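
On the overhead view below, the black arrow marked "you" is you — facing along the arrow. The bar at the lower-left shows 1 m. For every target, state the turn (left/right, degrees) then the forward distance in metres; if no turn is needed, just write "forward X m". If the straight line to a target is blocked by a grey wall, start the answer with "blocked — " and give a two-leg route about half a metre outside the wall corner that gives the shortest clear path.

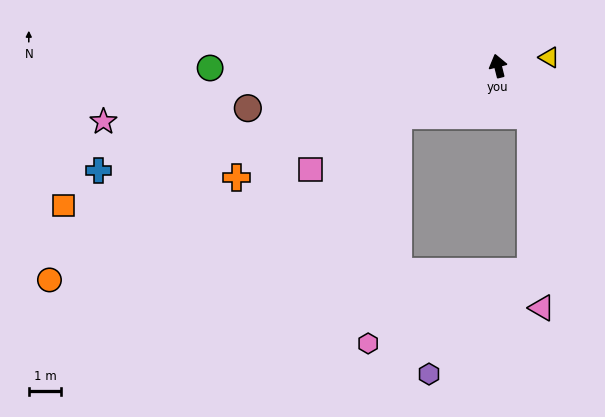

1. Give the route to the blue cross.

turn left 91°, forward 12.8 m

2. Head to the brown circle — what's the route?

turn left 86°, forward 7.9 m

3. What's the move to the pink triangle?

blocked — turn right 160°, forward 1.8 m, then turn right 31°, forward 6.0 m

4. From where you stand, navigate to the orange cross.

turn left 99°, forward 8.8 m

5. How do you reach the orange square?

turn left 94°, forward 14.1 m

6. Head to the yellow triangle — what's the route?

turn right 95°, forward 1.6 m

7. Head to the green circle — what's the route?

turn left 76°, forward 8.9 m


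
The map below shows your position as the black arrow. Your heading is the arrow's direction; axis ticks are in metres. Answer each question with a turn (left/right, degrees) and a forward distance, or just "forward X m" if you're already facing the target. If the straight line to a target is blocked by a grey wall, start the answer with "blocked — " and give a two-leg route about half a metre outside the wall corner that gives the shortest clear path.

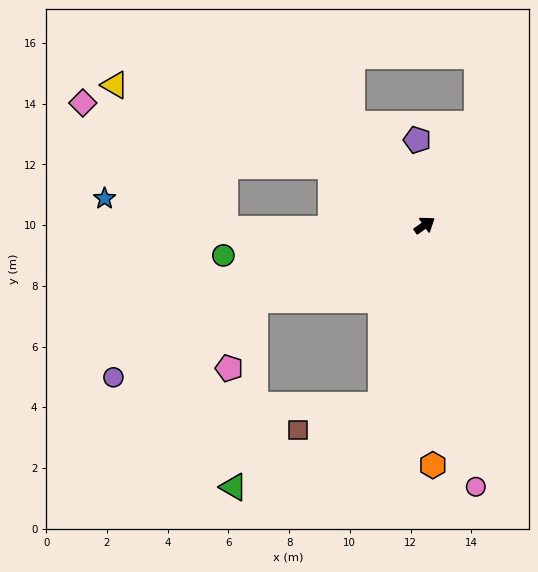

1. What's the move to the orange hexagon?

turn right 123°, forward 7.9 m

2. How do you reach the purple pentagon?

turn left 60°, forward 2.8 m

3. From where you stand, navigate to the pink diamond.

blocked — turn left 113°, forward 3.6 m, then turn left 18°, forward 8.4 m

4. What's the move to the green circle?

turn left 154°, forward 6.7 m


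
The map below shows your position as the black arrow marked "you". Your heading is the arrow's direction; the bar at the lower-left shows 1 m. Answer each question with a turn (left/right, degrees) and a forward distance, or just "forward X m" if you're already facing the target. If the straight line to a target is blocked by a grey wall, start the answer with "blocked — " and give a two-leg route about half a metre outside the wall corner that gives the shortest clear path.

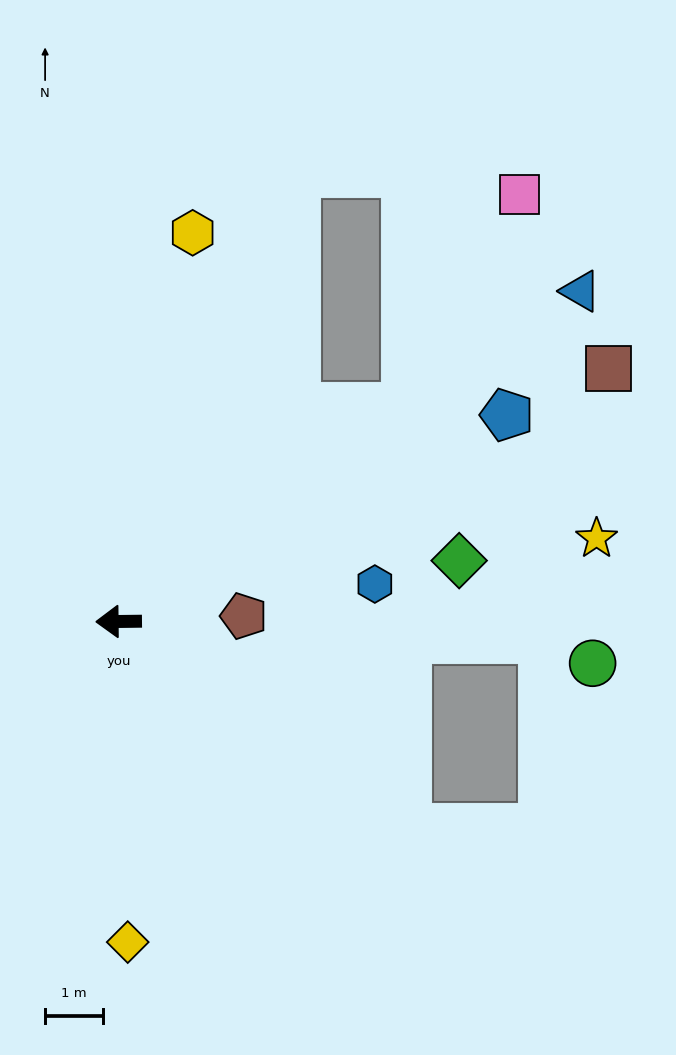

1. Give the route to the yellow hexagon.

turn right 101°, forward 6.9 m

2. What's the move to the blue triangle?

turn right 145°, forward 9.9 m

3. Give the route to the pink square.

blocked — turn right 144°, forward 6.2 m, then turn left 25°, forward 4.2 m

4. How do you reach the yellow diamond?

turn left 91°, forward 5.6 m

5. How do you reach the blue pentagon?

turn right 153°, forward 7.7 m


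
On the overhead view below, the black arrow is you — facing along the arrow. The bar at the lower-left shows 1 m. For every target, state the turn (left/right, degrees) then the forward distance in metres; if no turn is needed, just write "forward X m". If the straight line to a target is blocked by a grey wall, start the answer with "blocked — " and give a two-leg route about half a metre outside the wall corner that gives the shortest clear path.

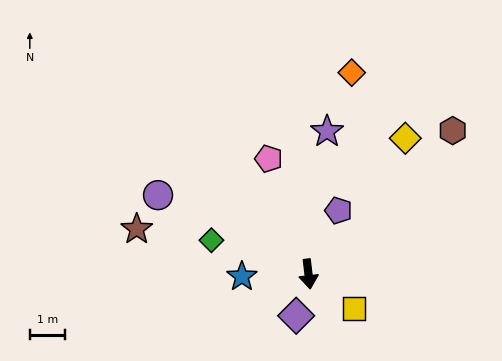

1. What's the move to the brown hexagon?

turn left 128°, forward 5.8 m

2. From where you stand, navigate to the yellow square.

turn left 46°, forward 1.6 m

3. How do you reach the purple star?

turn left 166°, forward 4.1 m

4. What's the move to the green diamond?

turn right 116°, forward 2.9 m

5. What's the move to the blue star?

turn right 95°, forward 1.9 m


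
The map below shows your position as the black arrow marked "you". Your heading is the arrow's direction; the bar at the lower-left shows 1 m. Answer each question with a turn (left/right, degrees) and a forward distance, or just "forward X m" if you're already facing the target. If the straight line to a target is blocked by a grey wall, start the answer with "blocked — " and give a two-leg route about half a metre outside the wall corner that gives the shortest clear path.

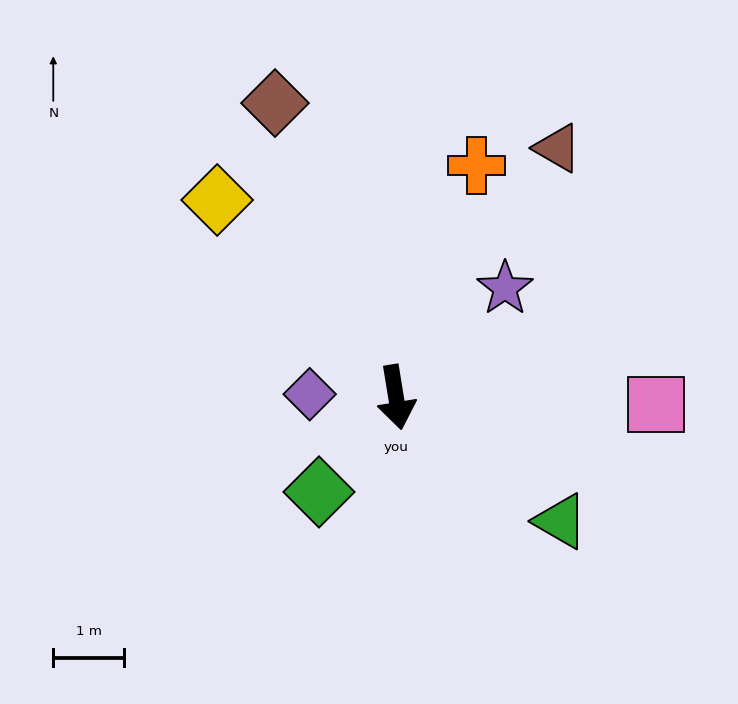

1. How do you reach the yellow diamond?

turn right 147°, forward 3.8 m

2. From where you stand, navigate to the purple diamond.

turn right 101°, forward 1.2 m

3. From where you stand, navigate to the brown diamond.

turn right 167°, forward 4.5 m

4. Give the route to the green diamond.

turn right 48°, forward 1.7 m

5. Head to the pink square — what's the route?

turn left 79°, forward 3.7 m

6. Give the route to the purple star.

turn left 126°, forward 2.2 m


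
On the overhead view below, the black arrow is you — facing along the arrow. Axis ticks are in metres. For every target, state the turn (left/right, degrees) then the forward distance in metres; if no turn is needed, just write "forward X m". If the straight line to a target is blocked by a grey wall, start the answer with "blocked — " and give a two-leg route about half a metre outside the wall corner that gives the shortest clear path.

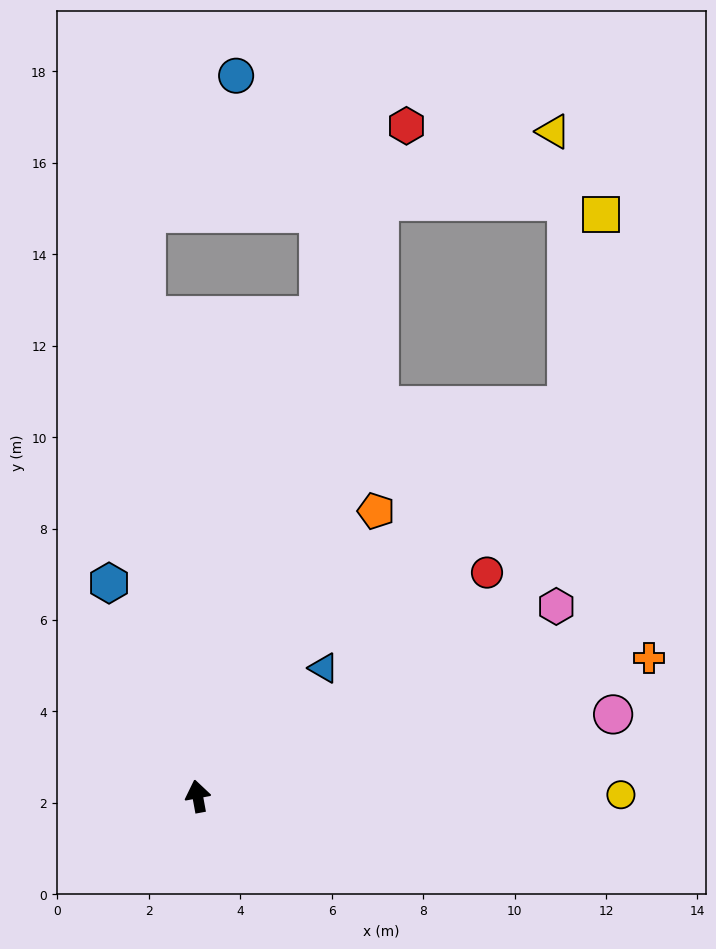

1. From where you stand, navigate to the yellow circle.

turn right 100°, forward 9.3 m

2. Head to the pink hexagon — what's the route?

turn right 73°, forward 8.9 m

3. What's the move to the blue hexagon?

turn left 12°, forward 5.0 m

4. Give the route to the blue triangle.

turn right 55°, forward 3.9 m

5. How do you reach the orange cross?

turn right 83°, forward 10.3 m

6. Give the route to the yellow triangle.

blocked — turn right 27°, forward 13.6 m, then turn right 52°, forward 4.1 m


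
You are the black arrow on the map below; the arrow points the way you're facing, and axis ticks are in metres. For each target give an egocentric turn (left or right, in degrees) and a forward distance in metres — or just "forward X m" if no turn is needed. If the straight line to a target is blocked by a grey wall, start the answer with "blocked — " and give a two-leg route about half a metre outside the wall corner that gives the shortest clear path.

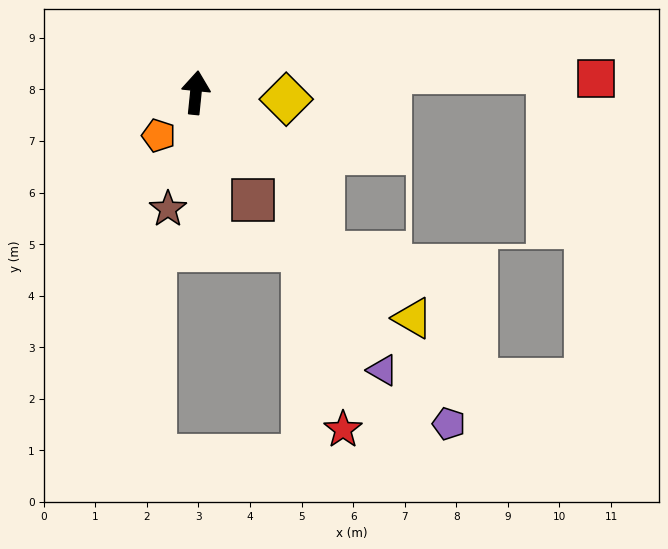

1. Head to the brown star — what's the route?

turn left 172°, forward 2.3 m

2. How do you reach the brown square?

turn right 146°, forward 2.4 m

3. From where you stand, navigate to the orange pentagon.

turn left 145°, forward 1.1 m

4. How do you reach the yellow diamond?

turn right 88°, forward 1.8 m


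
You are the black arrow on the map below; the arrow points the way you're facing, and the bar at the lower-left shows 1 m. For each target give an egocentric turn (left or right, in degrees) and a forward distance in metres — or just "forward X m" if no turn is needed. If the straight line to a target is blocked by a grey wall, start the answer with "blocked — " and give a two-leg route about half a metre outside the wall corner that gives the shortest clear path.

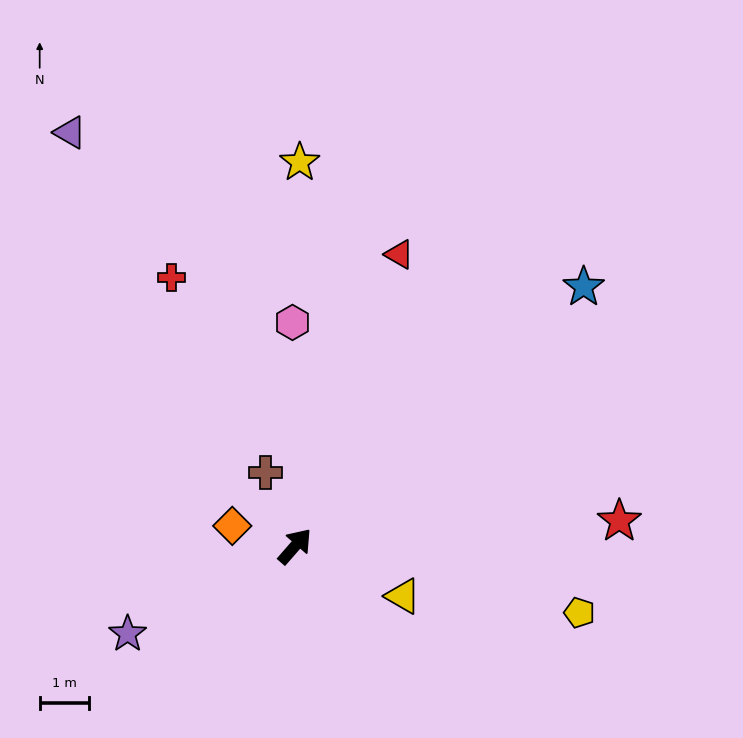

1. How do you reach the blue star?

turn right 7°, forward 7.9 m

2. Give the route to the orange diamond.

turn left 113°, forward 1.3 m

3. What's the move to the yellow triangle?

turn right 74°, forward 2.4 m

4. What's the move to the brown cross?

turn left 63°, forward 1.6 m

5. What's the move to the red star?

turn right 44°, forward 6.6 m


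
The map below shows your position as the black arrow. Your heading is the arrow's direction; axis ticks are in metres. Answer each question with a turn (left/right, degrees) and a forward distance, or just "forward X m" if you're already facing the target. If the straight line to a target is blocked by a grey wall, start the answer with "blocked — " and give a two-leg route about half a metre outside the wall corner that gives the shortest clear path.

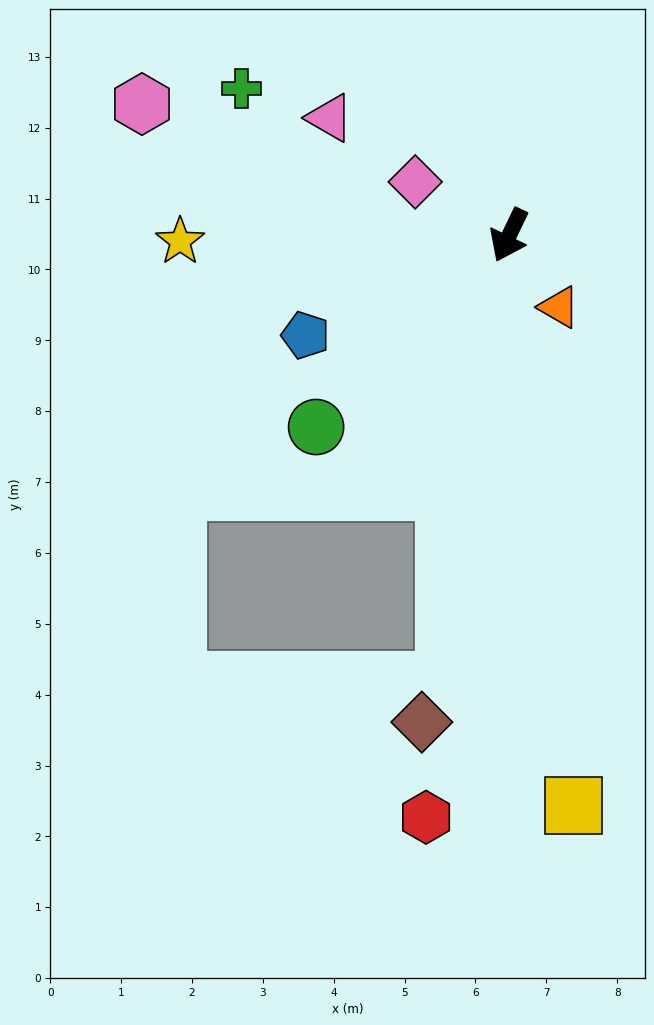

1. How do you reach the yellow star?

turn right 63°, forward 4.6 m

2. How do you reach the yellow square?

turn left 32°, forward 8.1 m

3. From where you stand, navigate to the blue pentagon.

turn right 38°, forward 3.2 m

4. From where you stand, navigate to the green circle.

turn right 20°, forward 3.8 m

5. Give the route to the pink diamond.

turn right 94°, forward 1.5 m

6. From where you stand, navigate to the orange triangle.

turn left 60°, forward 1.2 m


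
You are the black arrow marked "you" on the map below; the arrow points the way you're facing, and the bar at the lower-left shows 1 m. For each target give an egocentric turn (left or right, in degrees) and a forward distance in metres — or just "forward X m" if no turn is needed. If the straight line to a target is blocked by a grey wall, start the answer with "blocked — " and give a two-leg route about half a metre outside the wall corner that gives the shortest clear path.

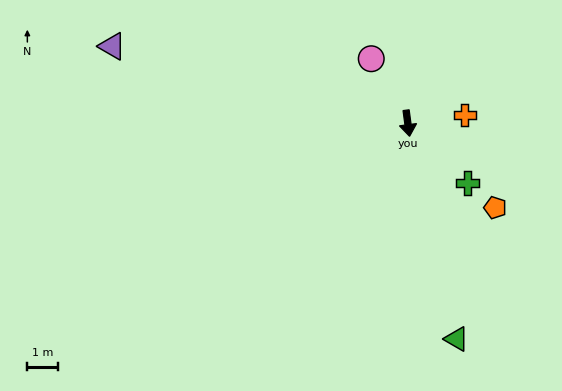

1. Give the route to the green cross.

turn left 37°, forward 2.7 m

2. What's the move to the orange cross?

turn left 91°, forward 1.9 m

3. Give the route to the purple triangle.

turn right 112°, forward 9.9 m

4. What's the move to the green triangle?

turn left 5°, forward 7.2 m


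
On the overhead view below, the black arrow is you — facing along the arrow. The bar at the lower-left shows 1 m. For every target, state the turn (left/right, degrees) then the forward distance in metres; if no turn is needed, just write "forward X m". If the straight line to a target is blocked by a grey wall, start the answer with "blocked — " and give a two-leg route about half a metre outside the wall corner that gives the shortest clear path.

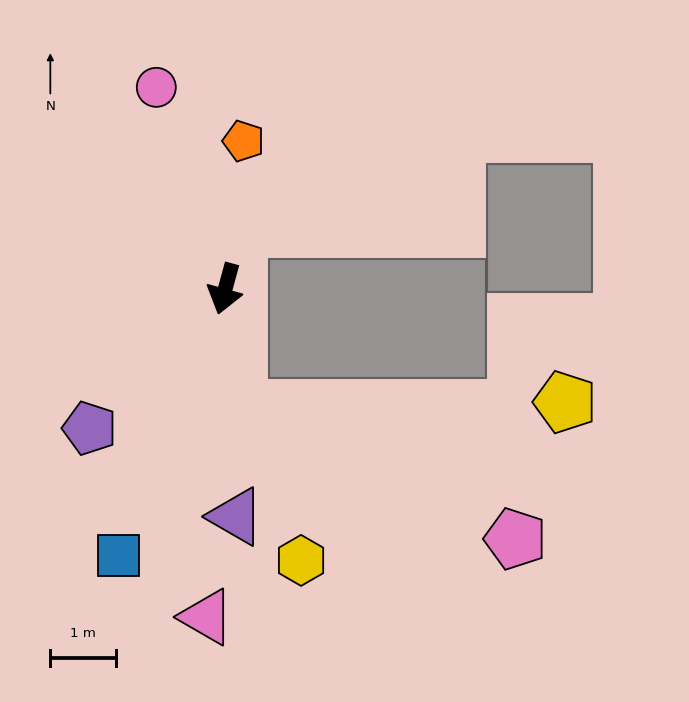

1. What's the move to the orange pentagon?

turn right 172°, forward 2.3 m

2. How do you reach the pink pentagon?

blocked — turn left 22°, forward 1.8 m, then turn left 58°, forward 4.6 m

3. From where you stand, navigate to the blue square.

turn right 6°, forward 4.3 m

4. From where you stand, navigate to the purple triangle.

turn left 18°, forward 3.5 m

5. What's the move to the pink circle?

turn right 146°, forward 3.2 m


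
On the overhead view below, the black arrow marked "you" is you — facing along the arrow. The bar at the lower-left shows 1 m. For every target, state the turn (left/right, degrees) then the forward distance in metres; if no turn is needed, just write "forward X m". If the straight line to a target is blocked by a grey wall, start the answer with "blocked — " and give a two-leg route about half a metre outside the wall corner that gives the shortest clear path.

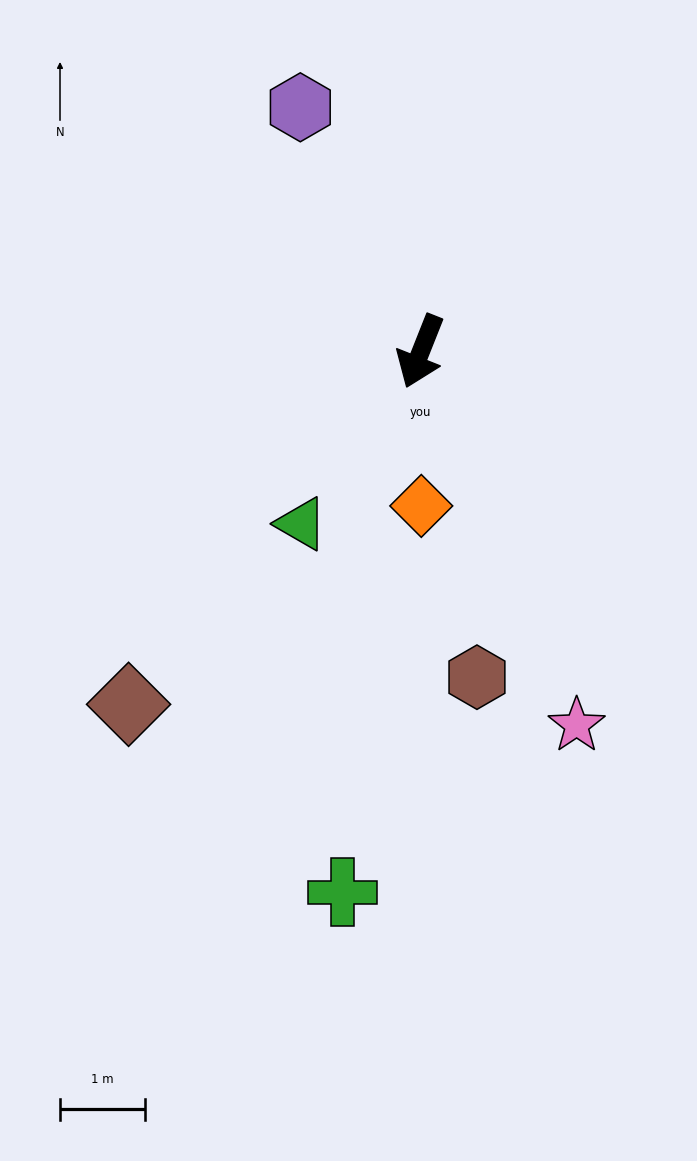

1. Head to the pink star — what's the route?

turn left 44°, forward 4.8 m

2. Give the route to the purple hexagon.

turn right 132°, forward 3.2 m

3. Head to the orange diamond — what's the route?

turn left 22°, forward 1.8 m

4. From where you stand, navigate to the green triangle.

turn right 13°, forward 2.5 m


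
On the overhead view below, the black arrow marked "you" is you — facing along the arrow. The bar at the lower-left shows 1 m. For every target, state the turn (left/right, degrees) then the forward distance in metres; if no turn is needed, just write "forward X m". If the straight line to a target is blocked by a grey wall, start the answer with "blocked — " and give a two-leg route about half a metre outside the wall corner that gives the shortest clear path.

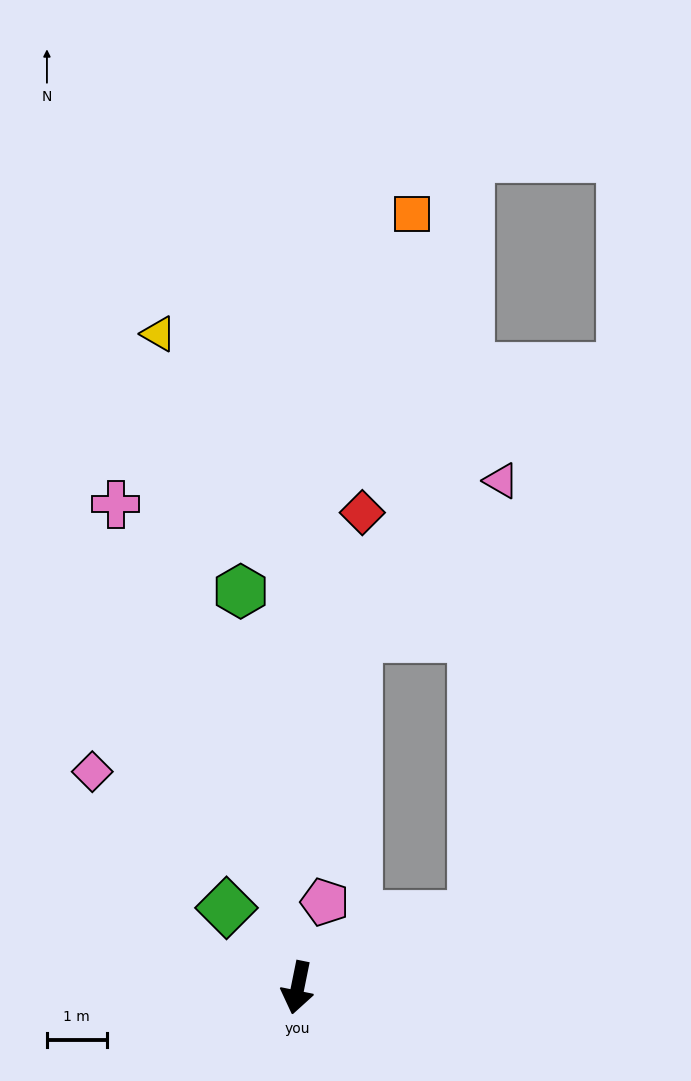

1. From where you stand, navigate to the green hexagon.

turn right 160°, forward 6.7 m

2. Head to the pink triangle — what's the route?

blocked — turn left 124°, forward 3.2 m, then turn left 64°, forward 7.3 m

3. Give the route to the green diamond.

turn right 127°, forward 1.8 m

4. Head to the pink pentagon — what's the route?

turn left 174°, forward 1.5 m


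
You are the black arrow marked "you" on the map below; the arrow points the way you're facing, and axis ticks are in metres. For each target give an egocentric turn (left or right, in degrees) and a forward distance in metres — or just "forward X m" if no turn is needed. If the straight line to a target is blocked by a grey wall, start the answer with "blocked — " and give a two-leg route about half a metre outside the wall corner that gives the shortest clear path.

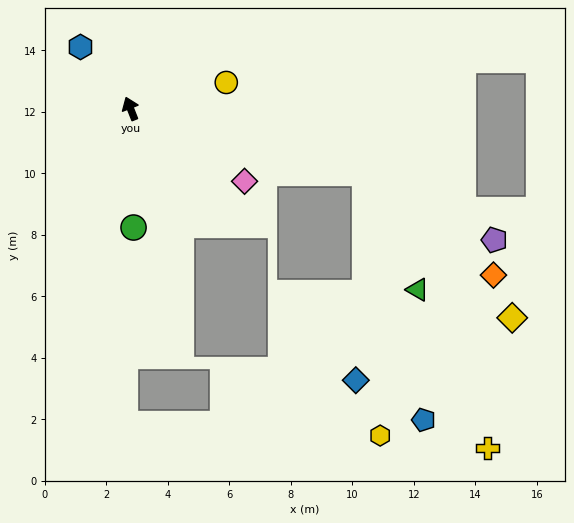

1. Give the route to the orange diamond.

blocked — turn right 127°, forward 7.9 m, then turn right 23°, forward 5.4 m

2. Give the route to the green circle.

turn left 160°, forward 3.9 m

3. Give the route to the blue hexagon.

turn left 18°, forward 2.6 m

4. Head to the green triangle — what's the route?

blocked — turn right 127°, forward 7.9 m, then turn right 50°, forward 4.2 m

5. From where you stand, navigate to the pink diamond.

turn right 144°, forward 4.4 m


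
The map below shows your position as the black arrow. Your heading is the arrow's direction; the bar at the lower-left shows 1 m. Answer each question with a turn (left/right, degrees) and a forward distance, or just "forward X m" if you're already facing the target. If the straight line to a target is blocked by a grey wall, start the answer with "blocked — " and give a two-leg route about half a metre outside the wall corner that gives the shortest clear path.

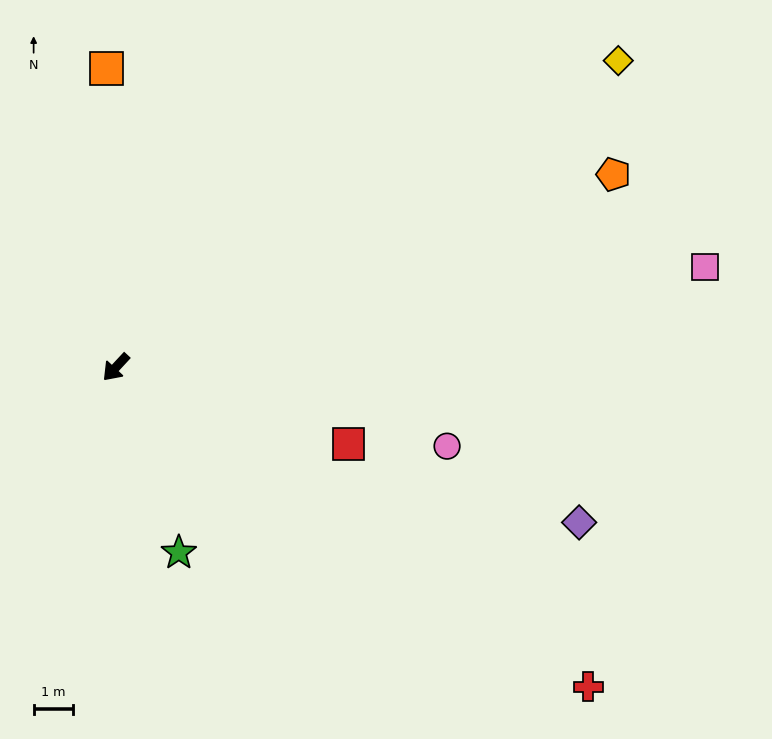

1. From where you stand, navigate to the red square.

turn left 115°, forward 6.3 m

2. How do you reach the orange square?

turn right 135°, forward 7.6 m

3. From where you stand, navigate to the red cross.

turn left 99°, forward 14.6 m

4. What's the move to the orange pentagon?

turn left 154°, forward 13.7 m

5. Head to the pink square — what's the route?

turn left 143°, forward 15.3 m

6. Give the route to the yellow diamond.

turn left 164°, forward 15.1 m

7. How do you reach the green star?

turn left 62°, forward 5.0 m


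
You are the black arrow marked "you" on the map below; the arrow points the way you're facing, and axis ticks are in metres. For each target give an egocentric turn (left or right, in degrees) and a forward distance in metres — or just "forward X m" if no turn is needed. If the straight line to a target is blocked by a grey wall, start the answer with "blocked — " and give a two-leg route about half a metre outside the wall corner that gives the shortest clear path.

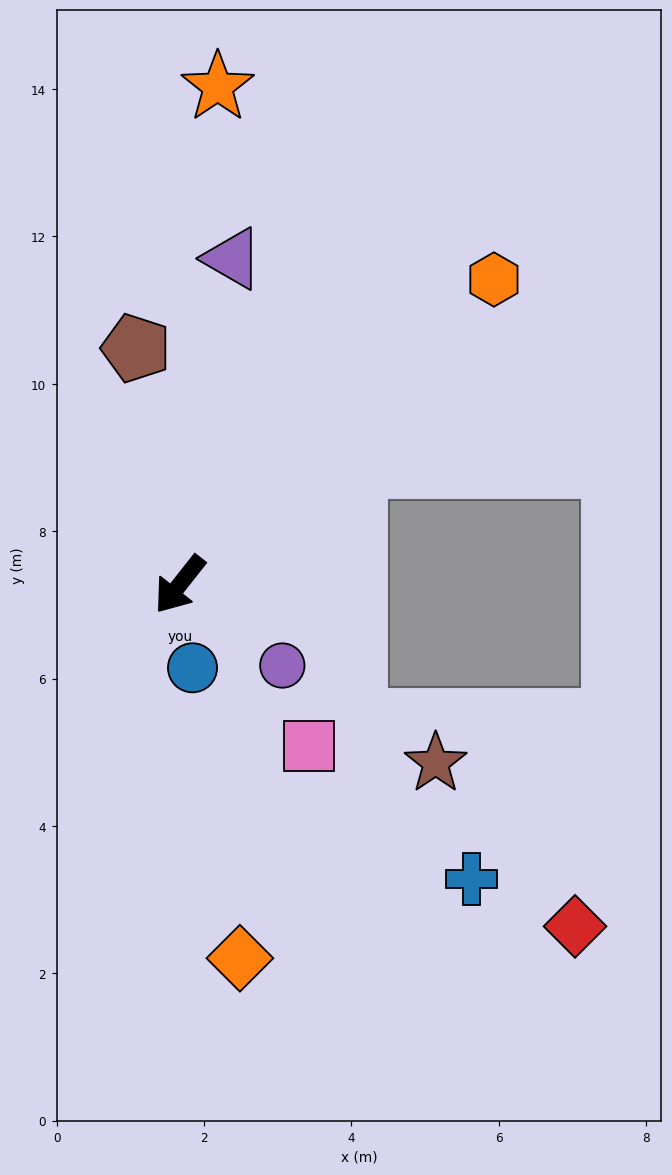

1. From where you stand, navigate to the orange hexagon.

turn left 172°, forward 5.9 m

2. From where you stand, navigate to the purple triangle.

turn right 151°, forward 4.5 m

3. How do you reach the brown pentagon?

turn right 131°, forward 3.3 m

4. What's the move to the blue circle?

turn left 47°, forward 1.1 m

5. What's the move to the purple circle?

turn left 90°, forward 1.8 m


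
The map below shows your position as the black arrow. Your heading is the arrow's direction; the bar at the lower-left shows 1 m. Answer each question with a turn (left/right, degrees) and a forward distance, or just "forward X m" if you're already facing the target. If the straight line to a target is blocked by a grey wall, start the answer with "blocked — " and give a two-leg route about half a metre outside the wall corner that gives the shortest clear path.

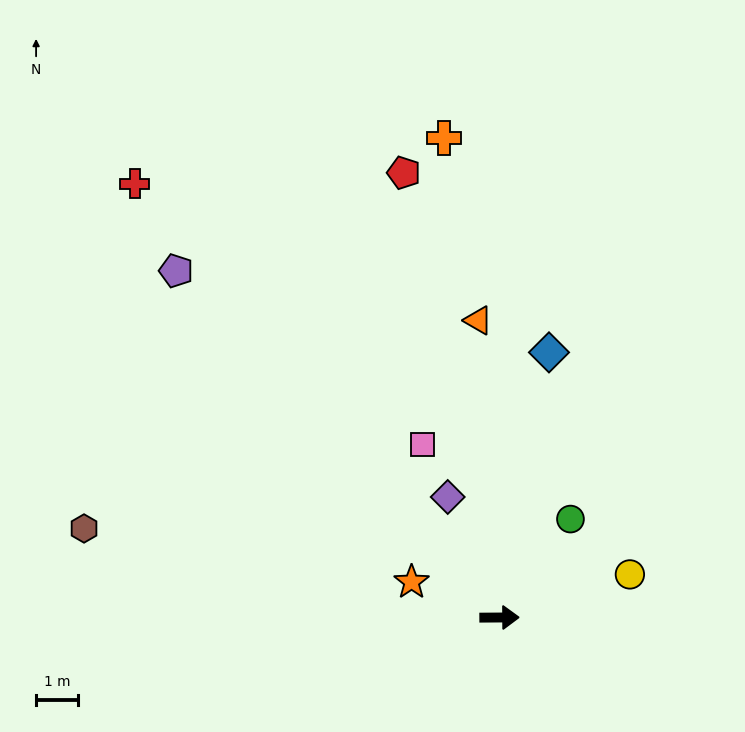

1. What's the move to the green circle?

turn left 54°, forward 2.9 m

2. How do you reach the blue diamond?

turn left 79°, forward 6.4 m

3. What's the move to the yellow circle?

turn left 18°, forward 3.3 m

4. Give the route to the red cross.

turn left 130°, forward 13.5 m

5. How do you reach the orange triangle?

turn left 94°, forward 7.1 m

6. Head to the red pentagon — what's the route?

turn left 102°, forward 10.9 m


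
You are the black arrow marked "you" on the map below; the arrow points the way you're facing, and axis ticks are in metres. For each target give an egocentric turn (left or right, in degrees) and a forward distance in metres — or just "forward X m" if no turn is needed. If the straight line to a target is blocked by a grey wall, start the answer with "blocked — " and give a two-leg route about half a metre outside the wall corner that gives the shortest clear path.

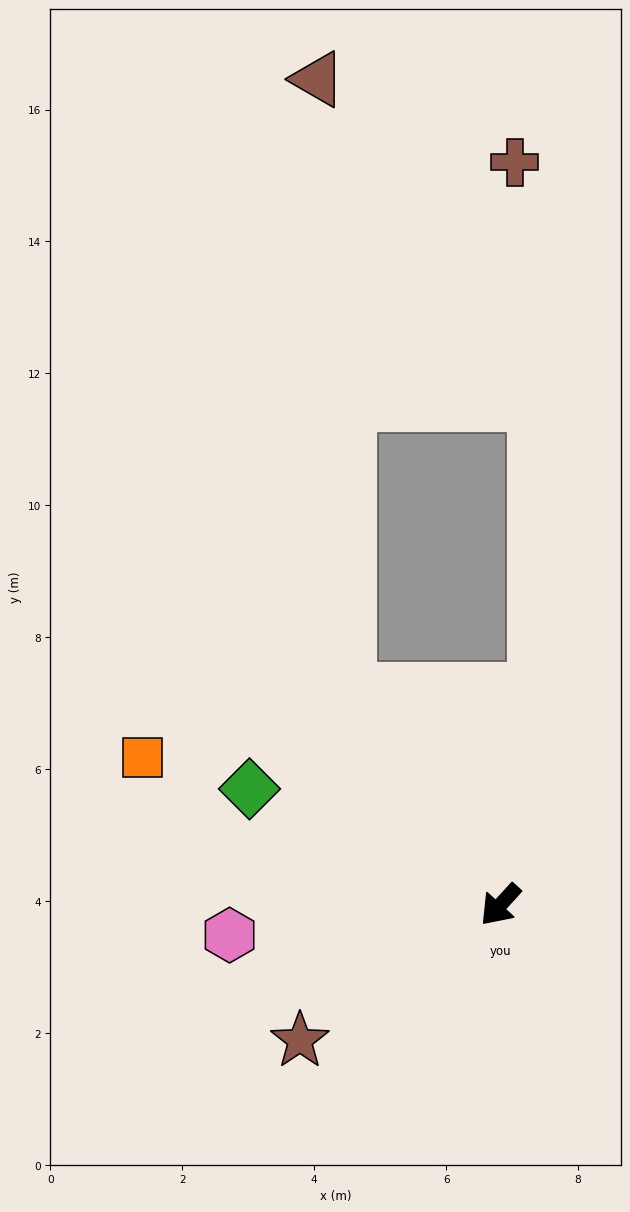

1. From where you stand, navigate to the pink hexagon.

turn right 41°, forward 4.1 m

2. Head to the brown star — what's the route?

turn right 14°, forward 3.7 m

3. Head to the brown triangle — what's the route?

blocked — turn right 102°, forward 4.0 m, then turn right 33°, forward 9.3 m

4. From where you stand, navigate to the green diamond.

turn right 72°, forward 4.2 m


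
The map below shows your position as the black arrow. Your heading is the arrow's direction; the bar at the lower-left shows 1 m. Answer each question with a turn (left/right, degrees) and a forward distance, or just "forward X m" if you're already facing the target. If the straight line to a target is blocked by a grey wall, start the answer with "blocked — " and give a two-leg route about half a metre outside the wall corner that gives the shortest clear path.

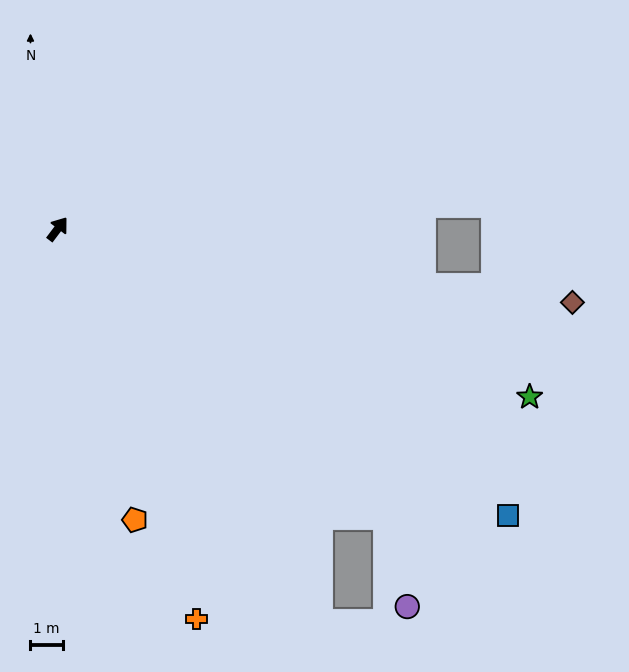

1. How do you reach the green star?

turn right 73°, forward 15.4 m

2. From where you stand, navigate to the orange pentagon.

turn right 128°, forward 9.3 m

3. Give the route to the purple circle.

blocked — turn right 94°, forward 13.4 m, then turn right 36°, forward 2.9 m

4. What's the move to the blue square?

turn right 85°, forward 16.4 m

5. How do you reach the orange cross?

turn right 123°, forward 12.7 m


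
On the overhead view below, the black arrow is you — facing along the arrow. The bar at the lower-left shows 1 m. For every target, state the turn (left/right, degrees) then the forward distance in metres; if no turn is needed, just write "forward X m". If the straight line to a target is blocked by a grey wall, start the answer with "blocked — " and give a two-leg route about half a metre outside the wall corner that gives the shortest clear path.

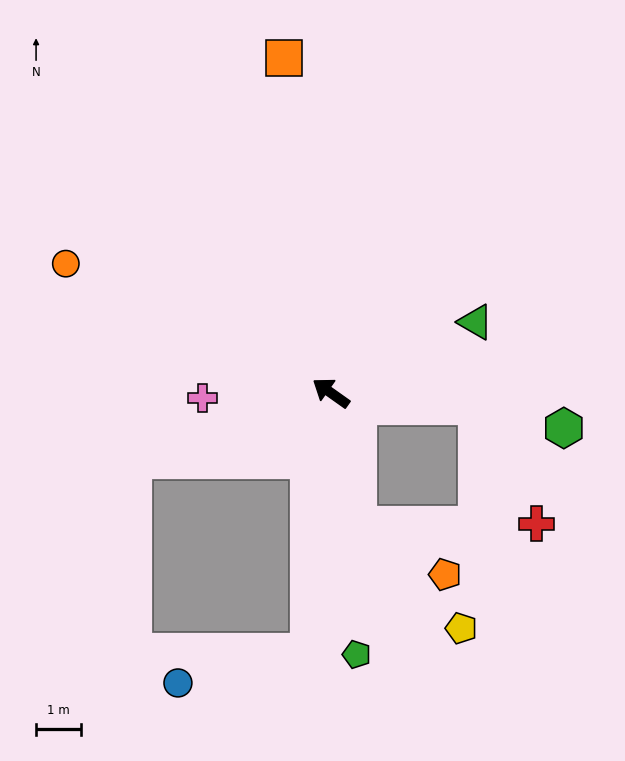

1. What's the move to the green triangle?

turn right 119°, forward 3.6 m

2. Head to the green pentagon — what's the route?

turn left 131°, forward 5.9 m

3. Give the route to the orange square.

turn right 47°, forward 7.6 m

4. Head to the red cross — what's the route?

blocked — turn right 150°, forward 3.3 m, then turn right 58°, forward 3.0 m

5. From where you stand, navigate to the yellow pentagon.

blocked — turn left 137°, forward 3.0 m, then turn left 33°, forward 3.3 m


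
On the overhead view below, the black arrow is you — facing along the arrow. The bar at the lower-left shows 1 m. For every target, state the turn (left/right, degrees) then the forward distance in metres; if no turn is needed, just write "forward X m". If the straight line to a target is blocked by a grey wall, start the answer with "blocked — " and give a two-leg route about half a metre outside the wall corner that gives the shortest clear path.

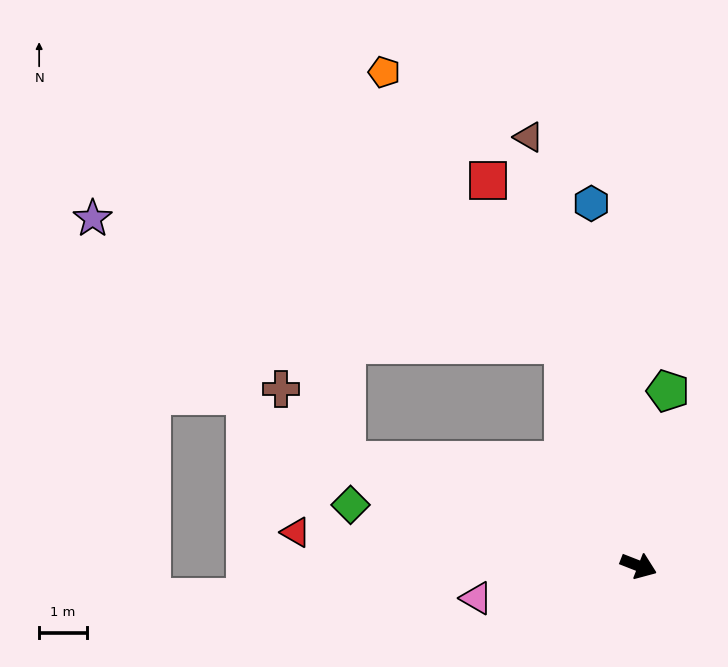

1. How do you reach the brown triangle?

turn left 126°, forward 9.3 m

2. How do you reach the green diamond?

turn right 171°, forward 6.2 m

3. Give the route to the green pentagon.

turn left 102°, forward 3.7 m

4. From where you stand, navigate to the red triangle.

turn right 164°, forward 7.2 m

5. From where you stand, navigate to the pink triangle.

turn right 147°, forward 3.5 m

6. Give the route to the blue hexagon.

turn left 119°, forward 7.6 m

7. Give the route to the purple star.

blocked — turn left 130°, forward 4.9 m, then turn left 57°, forward 10.2 m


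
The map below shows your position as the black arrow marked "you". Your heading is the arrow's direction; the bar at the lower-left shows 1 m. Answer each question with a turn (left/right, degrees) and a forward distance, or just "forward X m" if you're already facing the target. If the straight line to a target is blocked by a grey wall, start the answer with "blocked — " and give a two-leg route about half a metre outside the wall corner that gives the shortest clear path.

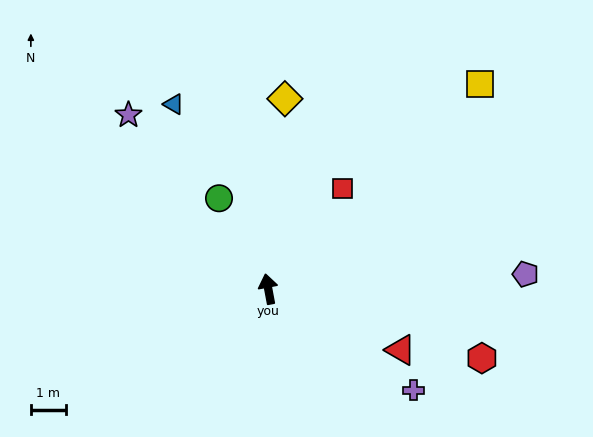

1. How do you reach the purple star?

turn left 28°, forward 6.4 m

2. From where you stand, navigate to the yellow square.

turn right 57°, forward 8.5 m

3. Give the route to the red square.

turn right 47°, forward 3.6 m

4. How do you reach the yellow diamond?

turn right 16°, forward 5.5 m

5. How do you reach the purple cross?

turn right 136°, forward 5.1 m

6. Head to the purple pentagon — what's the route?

turn right 97°, forward 7.4 m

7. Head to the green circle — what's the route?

turn left 18°, forward 3.0 m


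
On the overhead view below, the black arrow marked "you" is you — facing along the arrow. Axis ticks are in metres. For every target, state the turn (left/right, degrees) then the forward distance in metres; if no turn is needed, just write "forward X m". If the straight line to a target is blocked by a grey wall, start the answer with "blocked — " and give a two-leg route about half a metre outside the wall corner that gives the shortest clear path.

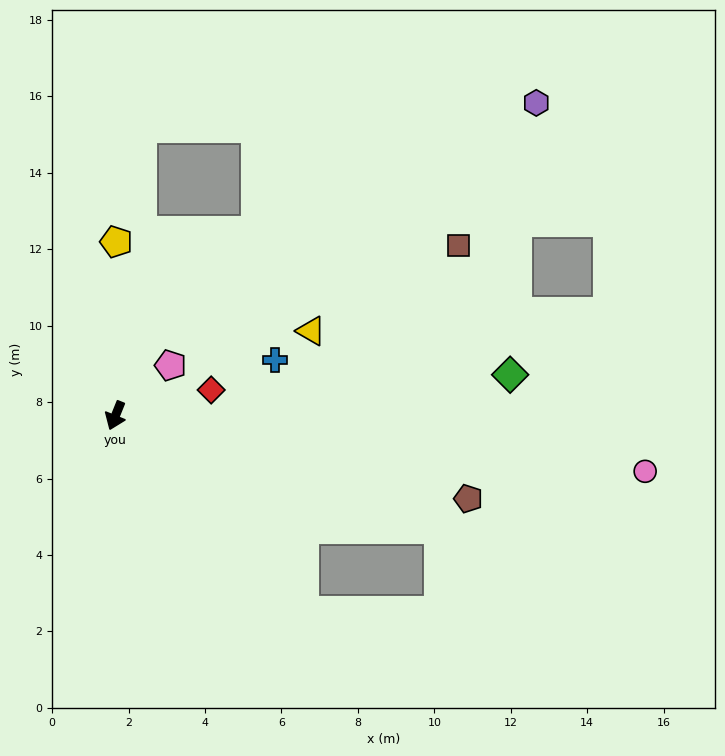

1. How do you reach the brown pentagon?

turn left 99°, forward 9.5 m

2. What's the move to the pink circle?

turn left 106°, forward 13.9 m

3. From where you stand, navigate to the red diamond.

turn left 127°, forward 2.6 m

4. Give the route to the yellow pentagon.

turn right 158°, forward 4.5 m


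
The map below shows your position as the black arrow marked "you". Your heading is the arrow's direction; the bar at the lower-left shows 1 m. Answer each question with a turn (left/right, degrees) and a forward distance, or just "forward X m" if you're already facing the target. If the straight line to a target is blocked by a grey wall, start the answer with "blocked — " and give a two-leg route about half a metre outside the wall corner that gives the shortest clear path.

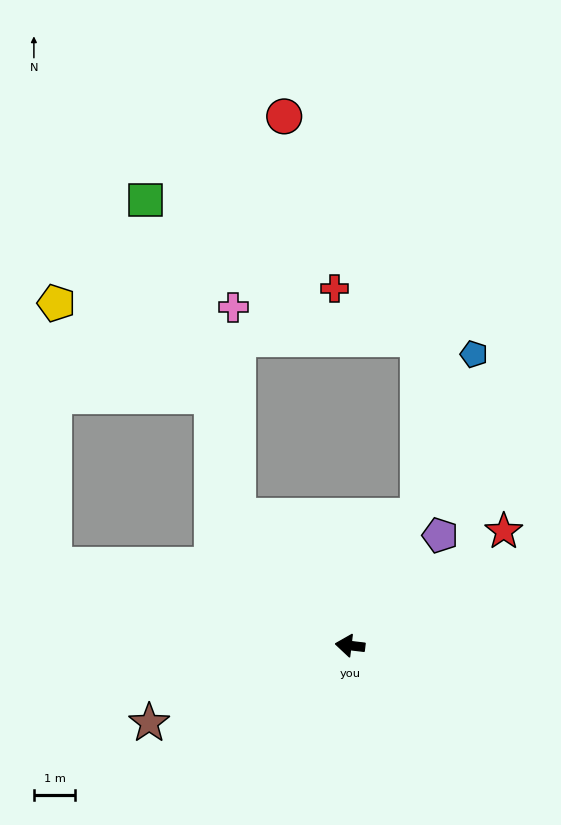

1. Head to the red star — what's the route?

turn right 137°, forward 4.6 m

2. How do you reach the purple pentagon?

turn right 123°, forward 3.5 m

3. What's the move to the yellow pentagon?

blocked — turn right 9°, forward 7.4 m, then turn right 75°, forward 6.3 m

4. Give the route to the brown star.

turn left 28°, forward 5.2 m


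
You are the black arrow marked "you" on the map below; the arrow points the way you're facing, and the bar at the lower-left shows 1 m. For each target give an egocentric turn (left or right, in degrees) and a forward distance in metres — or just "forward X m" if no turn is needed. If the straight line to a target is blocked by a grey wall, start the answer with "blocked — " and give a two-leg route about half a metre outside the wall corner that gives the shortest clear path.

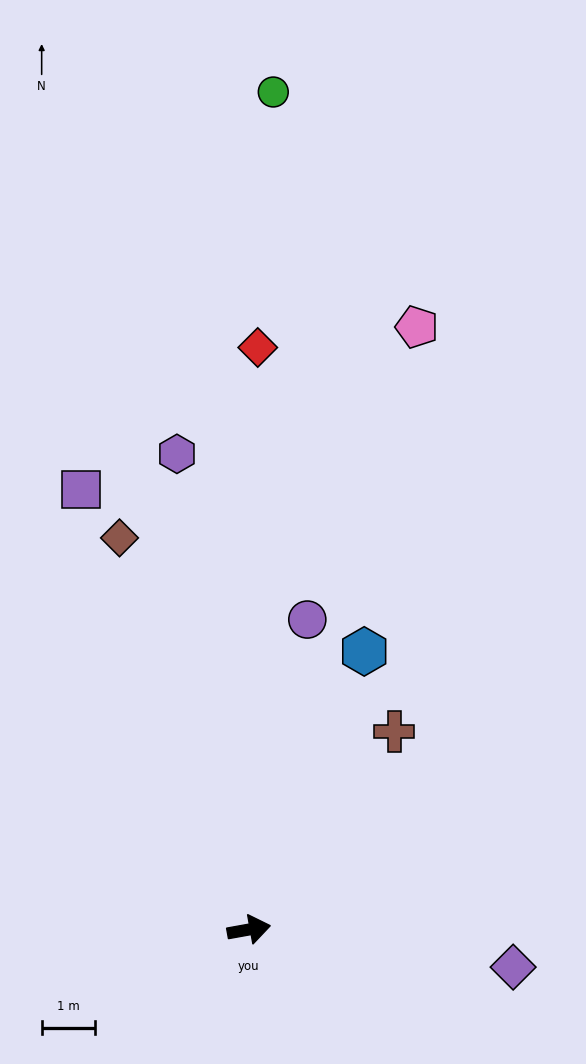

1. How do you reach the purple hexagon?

turn left 88°, forward 9.0 m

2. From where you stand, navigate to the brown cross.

turn left 43°, forward 4.6 m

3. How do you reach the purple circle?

turn left 69°, forward 5.9 m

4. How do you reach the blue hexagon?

turn left 57°, forward 5.6 m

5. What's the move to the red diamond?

turn left 79°, forward 10.8 m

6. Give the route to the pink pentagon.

turn left 64°, forward 11.6 m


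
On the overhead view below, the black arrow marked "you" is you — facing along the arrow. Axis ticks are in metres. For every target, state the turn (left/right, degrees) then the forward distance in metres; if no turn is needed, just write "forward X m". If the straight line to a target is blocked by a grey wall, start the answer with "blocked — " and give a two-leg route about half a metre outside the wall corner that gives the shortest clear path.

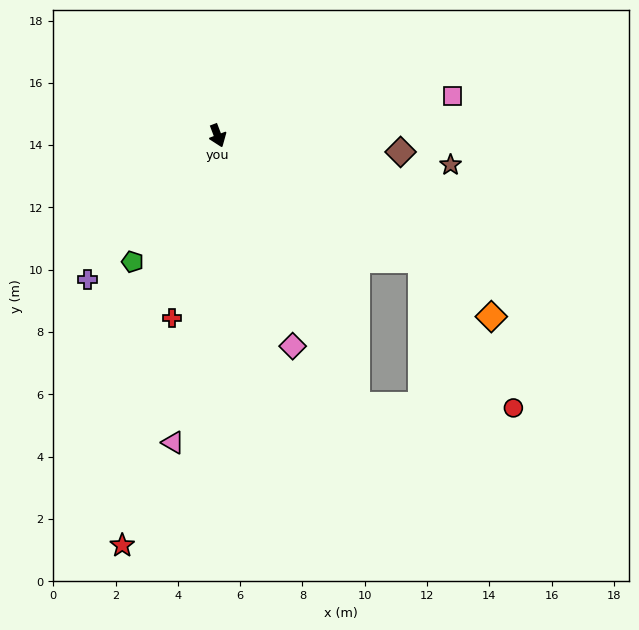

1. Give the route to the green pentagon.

turn right 55°, forward 4.9 m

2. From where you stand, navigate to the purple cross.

turn right 63°, forward 6.2 m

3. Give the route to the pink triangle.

turn right 29°, forward 10.0 m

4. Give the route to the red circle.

blocked — turn left 38°, forward 7.6 m, then turn right 27°, forward 5.6 m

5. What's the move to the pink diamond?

forward 7.2 m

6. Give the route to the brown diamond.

turn left 64°, forward 5.9 m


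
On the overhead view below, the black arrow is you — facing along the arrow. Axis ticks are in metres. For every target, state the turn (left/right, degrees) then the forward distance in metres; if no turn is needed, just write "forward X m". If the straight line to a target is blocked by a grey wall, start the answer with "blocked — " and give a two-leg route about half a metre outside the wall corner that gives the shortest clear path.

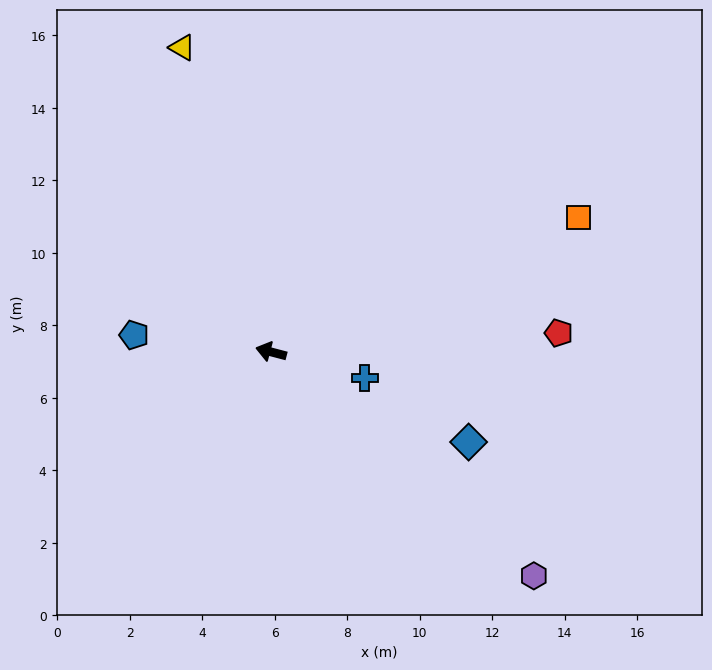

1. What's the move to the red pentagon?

turn right 162°, forward 8.0 m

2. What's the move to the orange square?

turn right 142°, forward 9.3 m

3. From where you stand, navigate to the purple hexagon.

turn left 154°, forward 9.5 m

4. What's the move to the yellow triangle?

turn right 59°, forward 8.7 m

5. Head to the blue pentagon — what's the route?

turn left 8°, forward 3.8 m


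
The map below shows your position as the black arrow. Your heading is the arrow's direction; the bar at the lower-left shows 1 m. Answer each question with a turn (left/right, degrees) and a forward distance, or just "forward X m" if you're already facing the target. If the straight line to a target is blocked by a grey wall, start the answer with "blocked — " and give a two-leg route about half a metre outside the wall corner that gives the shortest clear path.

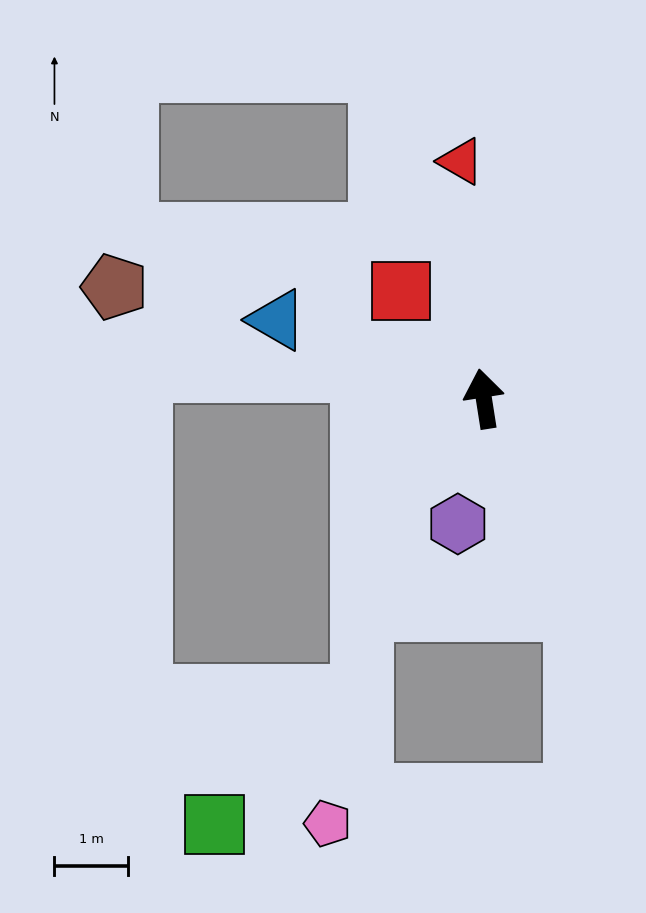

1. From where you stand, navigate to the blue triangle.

turn left 60°, forward 3.0 m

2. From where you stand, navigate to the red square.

turn left 29°, forward 1.8 m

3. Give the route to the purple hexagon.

turn left 159°, forward 1.7 m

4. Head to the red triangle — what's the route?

turn right 3°, forward 3.2 m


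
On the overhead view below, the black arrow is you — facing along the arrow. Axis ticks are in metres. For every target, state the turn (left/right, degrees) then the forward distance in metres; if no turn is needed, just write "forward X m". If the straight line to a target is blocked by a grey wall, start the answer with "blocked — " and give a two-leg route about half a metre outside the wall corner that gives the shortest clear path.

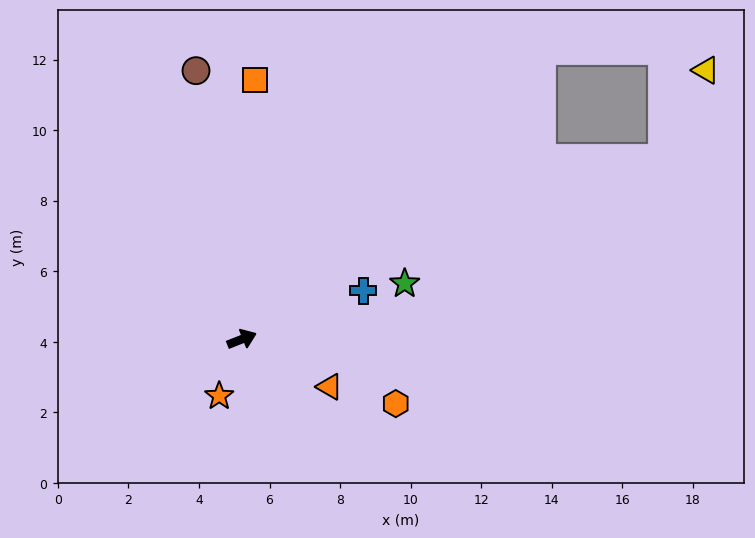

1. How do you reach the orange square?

turn left 66°, forward 7.4 m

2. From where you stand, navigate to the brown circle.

turn left 78°, forward 7.7 m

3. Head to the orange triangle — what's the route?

turn right 50°, forward 2.8 m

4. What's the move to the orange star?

turn right 133°, forward 1.7 m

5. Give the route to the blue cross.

forward 3.7 m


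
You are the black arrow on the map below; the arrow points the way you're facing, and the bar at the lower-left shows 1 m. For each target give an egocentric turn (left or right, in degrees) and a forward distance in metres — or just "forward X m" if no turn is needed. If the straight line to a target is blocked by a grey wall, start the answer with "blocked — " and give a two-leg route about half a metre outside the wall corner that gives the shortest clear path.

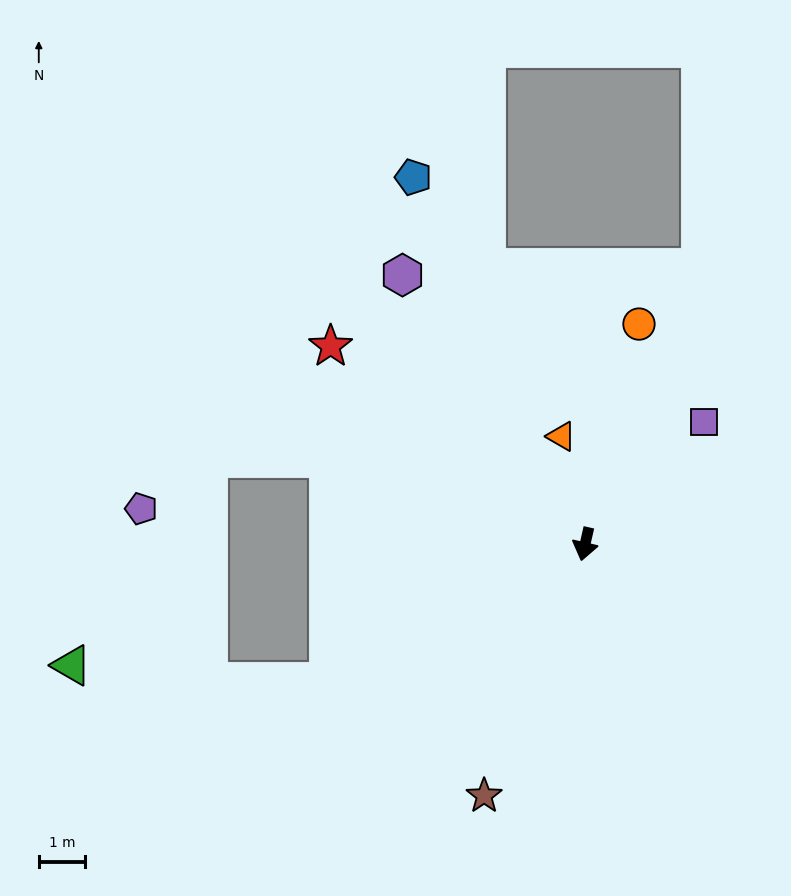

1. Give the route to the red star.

turn right 115°, forward 7.0 m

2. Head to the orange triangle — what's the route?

turn right 155°, forward 2.4 m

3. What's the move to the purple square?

turn left 148°, forward 3.7 m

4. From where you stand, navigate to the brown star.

turn right 9°, forward 5.9 m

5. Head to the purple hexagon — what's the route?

turn right 133°, forward 7.0 m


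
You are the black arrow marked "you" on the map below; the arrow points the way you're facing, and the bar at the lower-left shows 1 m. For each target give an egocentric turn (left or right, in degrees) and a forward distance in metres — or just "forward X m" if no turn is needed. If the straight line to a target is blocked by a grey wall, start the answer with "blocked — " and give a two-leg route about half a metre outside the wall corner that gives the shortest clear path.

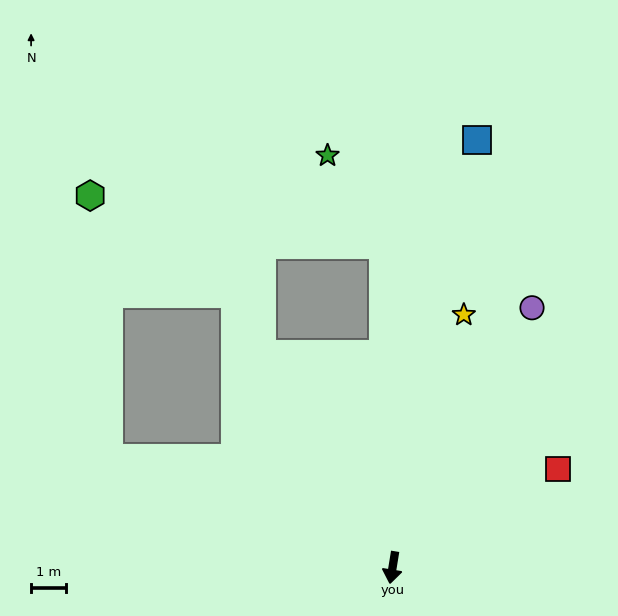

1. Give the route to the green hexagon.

blocked — turn right 102°, forward 8.8 m, then turn right 65°, forward 7.7 m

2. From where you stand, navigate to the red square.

turn left 130°, forward 5.6 m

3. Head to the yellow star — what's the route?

turn left 173°, forward 7.6 m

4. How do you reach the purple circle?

turn left 161°, forward 8.6 m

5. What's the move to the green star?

blocked — turn right 169°, forward 9.4 m, then turn left 31°, forward 3.1 m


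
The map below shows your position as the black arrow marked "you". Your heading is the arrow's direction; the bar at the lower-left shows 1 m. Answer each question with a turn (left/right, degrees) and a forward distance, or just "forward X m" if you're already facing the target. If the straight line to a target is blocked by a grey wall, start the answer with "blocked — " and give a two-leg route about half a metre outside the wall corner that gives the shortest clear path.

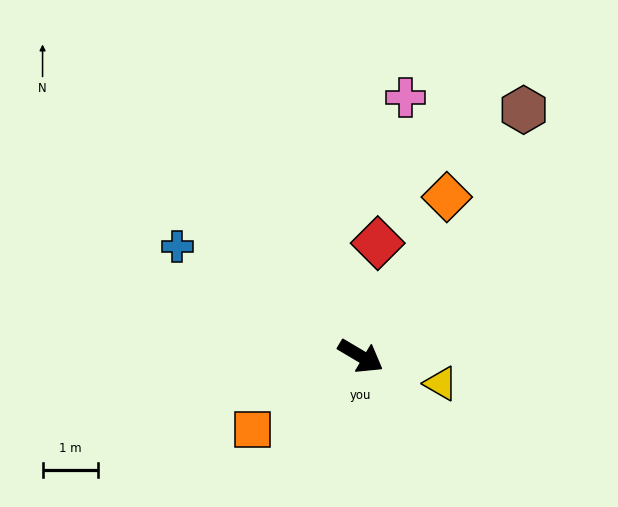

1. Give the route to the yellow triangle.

turn left 12°, forward 1.5 m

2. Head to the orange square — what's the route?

turn right 115°, forward 2.4 m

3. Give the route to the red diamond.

turn left 112°, forward 2.1 m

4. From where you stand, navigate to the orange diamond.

turn left 92°, forward 3.3 m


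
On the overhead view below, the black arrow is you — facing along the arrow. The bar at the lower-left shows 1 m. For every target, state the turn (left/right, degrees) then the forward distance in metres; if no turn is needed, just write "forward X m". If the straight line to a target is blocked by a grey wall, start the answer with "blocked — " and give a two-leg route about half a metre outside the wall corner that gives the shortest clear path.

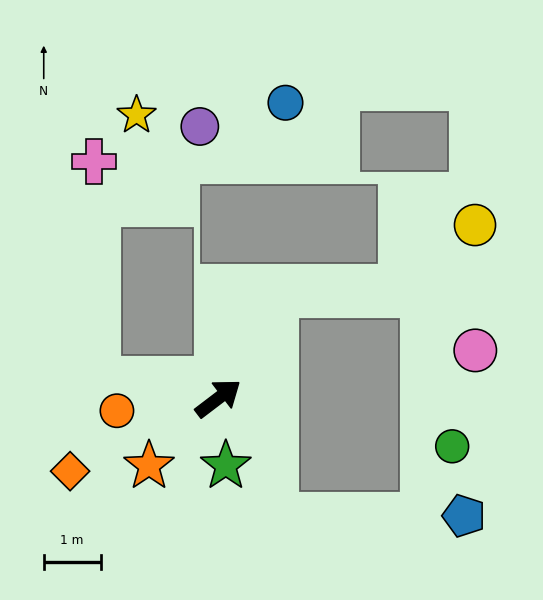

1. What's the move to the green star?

turn right 121°, forward 1.2 m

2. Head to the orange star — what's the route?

turn right 173°, forward 1.7 m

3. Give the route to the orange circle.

turn left 150°, forward 1.8 m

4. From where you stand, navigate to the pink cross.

blocked — turn left 135°, forward 2.2 m, then turn right 82°, forward 3.9 m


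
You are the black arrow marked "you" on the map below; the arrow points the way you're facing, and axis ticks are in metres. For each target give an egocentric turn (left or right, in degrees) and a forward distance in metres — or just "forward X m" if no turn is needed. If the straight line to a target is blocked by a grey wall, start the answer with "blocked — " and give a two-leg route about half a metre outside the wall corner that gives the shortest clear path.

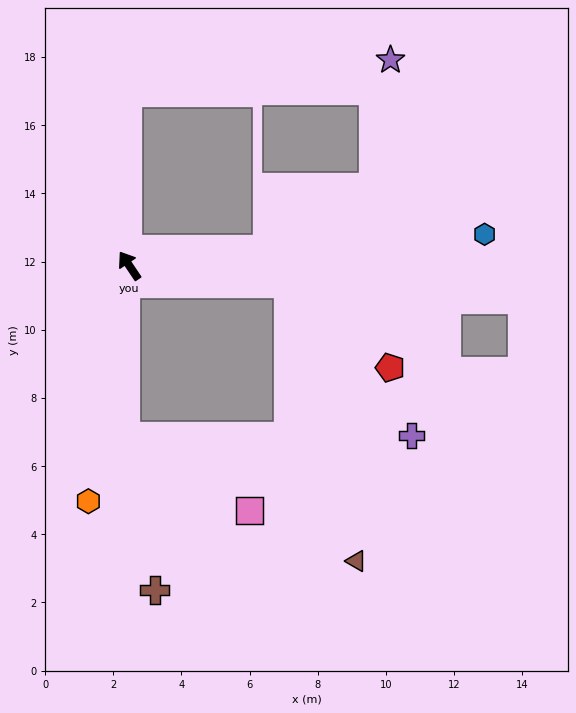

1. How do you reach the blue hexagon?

turn right 119°, forward 10.5 m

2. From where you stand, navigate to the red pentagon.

blocked — turn right 130°, forward 4.7 m, then turn right 33°, forward 3.9 m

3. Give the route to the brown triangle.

blocked — turn right 130°, forward 4.7 m, then turn right 70°, forward 8.4 m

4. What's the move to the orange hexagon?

turn left 136°, forward 7.0 m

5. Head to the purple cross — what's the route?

blocked — turn right 130°, forward 4.7 m, then turn right 45°, forward 5.8 m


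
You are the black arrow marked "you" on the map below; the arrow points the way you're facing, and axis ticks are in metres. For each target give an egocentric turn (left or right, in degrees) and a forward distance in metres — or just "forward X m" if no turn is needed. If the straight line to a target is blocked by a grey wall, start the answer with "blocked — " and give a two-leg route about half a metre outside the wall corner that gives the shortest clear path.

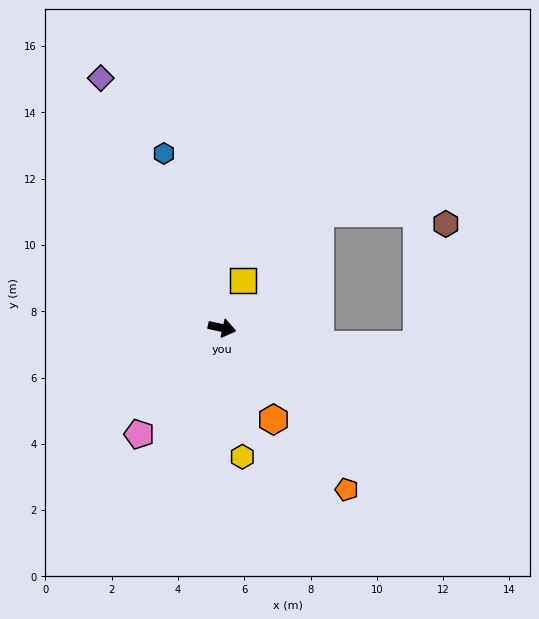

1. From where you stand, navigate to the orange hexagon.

turn right 48°, forward 3.2 m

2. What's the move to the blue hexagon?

turn left 121°, forward 5.6 m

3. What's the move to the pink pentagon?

turn right 115°, forward 4.1 m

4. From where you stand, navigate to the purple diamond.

turn left 128°, forward 8.4 m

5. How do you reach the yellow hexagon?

turn right 69°, forward 3.9 m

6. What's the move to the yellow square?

turn left 79°, forward 1.6 m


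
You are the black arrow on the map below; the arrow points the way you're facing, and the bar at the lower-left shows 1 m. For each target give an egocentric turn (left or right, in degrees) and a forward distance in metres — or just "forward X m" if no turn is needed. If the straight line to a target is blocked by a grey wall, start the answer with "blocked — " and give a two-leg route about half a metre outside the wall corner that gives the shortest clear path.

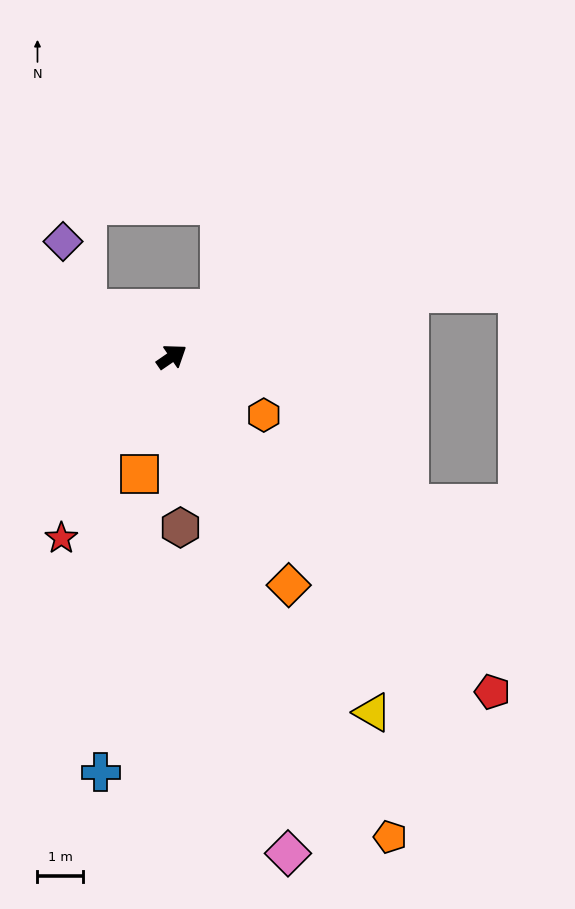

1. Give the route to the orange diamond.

turn right 97°, forward 5.7 m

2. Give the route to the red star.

turn right 156°, forward 4.7 m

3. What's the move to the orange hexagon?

turn right 67°, forward 2.4 m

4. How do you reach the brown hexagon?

turn right 122°, forward 3.8 m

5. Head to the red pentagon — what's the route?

turn right 81°, forward 10.2 m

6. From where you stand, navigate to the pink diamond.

turn right 111°, forward 11.2 m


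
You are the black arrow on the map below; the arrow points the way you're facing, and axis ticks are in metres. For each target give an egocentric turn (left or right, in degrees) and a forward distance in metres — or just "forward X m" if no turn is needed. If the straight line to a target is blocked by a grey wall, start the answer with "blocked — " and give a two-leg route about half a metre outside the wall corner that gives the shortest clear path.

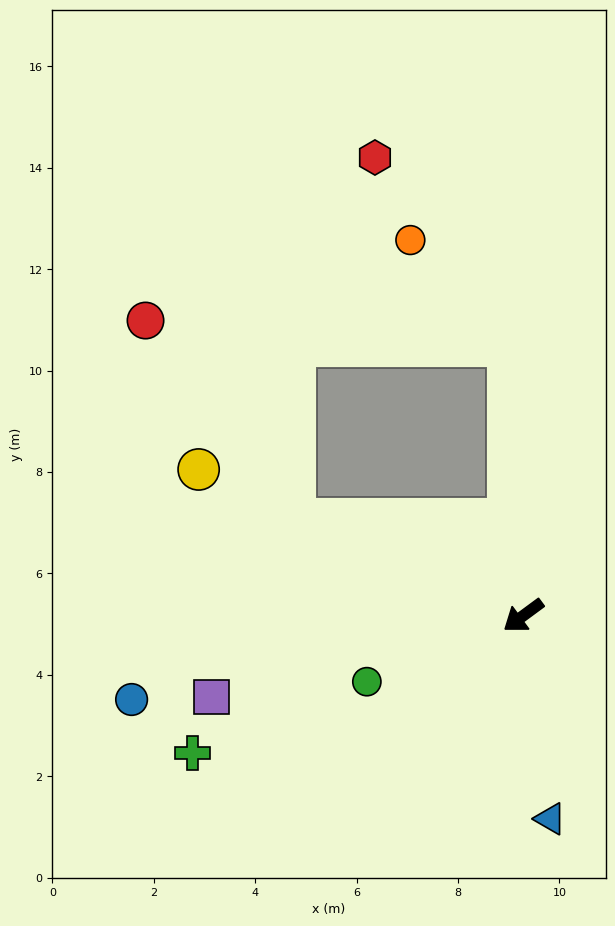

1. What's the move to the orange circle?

blocked — turn right 123°, forward 5.3 m, then turn left 40°, forward 2.8 m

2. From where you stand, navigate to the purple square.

turn right 22°, forward 6.4 m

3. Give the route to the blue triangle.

turn left 61°, forward 4.0 m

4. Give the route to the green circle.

turn right 14°, forward 3.3 m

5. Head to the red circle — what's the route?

blocked — turn right 59°, forward 4.9 m, then turn right 31°, forward 4.9 m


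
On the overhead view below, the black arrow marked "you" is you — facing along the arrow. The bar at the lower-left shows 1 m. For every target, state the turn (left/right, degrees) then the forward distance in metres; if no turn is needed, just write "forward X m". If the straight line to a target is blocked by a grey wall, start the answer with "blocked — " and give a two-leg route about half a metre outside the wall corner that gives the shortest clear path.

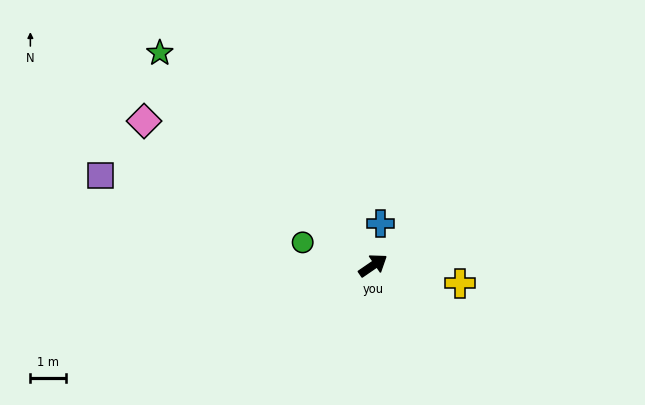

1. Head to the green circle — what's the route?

turn left 127°, forward 2.1 m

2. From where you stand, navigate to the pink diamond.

turn left 113°, forward 7.7 m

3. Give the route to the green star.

turn left 101°, forward 8.5 m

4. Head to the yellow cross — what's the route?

turn right 46°, forward 2.5 m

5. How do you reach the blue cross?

turn left 45°, forward 1.2 m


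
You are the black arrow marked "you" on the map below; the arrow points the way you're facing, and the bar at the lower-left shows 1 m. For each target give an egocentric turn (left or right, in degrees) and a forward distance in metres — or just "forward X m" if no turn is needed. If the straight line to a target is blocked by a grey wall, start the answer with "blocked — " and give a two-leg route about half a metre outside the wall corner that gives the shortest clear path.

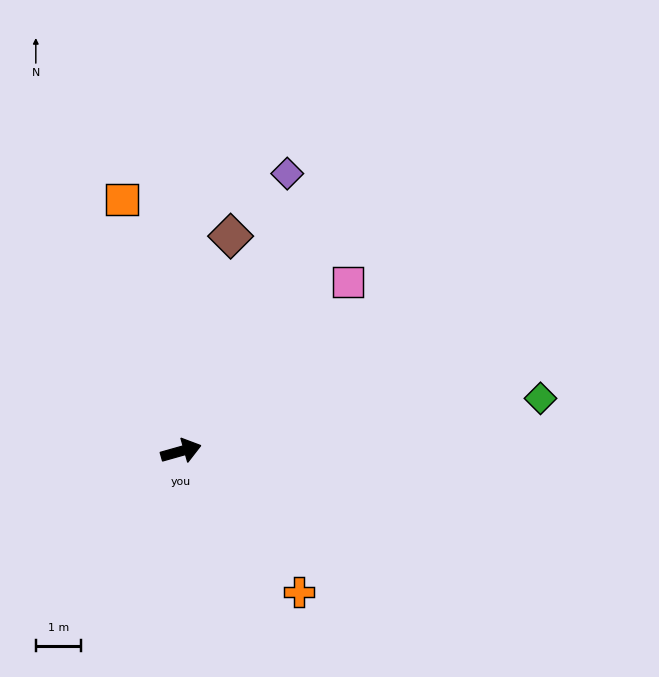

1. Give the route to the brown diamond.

turn left 61°, forward 4.9 m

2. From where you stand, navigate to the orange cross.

turn right 66°, forward 4.1 m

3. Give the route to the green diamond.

turn right 7°, forward 8.1 m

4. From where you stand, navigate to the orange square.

turn left 87°, forward 5.8 m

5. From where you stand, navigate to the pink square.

turn left 30°, forward 5.3 m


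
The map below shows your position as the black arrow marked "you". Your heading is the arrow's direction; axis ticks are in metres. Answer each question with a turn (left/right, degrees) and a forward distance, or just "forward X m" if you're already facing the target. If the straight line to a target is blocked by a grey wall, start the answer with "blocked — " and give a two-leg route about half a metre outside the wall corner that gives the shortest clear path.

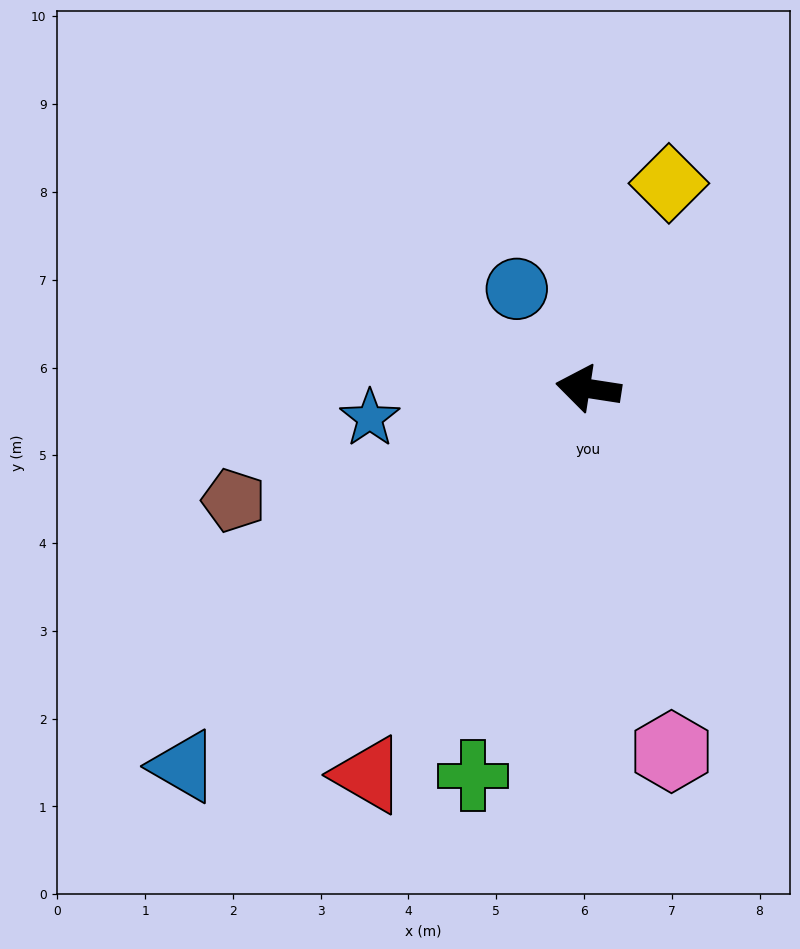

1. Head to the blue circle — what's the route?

turn right 46°, forward 1.4 m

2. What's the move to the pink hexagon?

turn left 112°, forward 4.2 m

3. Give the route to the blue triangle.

turn left 52°, forward 6.3 m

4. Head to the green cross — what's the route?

turn left 82°, forward 4.6 m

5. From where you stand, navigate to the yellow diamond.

turn right 103°, forward 2.5 m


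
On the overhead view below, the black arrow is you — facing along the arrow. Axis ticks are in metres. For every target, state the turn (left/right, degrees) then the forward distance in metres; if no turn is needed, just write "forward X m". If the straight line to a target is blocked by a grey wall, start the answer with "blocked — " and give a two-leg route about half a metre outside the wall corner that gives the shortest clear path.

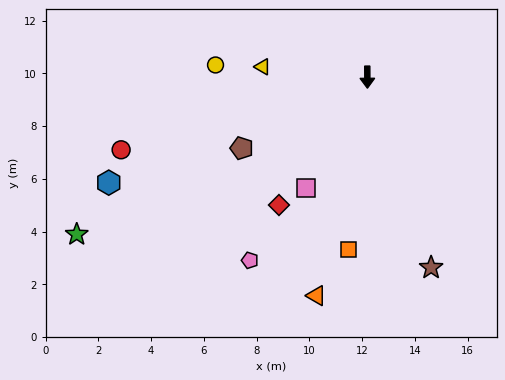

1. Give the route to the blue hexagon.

turn right 68°, forward 10.6 m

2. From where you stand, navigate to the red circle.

turn right 74°, forward 9.7 m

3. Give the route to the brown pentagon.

turn right 61°, forward 5.5 m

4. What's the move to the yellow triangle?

turn right 96°, forward 4.0 m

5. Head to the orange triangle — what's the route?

turn right 14°, forward 8.5 m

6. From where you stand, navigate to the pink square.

turn right 29°, forward 4.8 m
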